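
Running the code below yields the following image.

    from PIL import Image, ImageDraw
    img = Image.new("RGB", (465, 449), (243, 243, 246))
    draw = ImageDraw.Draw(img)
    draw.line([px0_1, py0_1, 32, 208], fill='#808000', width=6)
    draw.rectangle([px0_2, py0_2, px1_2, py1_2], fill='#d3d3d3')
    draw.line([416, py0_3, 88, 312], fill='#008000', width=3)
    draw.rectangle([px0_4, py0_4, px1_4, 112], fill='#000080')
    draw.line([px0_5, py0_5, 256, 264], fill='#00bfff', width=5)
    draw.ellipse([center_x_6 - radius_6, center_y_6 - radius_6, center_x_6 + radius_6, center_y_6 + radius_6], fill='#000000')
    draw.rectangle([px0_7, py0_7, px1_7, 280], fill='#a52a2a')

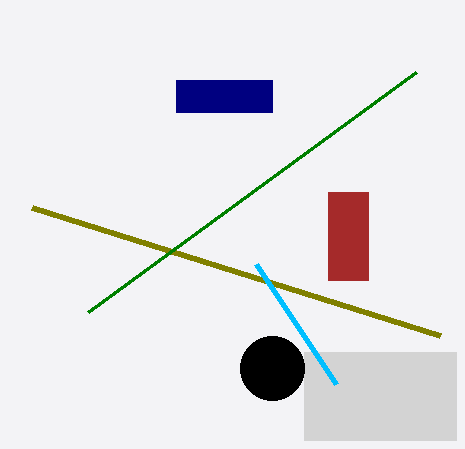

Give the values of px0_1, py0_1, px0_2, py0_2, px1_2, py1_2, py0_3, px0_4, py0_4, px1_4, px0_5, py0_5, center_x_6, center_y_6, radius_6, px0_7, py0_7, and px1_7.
px0_1 = 440; py0_1 = 336; px0_2 = 304; py0_2 = 352; px1_2 = 456; py1_2 = 440; py0_3 = 72; px0_4 = 176; py0_4 = 80; px1_4 = 272; px0_5 = 336; py0_5 = 384; center_x_6 = 272; center_y_6 = 368; radius_6 = 32; px0_7 = 328; py0_7 = 192; px1_7 = 368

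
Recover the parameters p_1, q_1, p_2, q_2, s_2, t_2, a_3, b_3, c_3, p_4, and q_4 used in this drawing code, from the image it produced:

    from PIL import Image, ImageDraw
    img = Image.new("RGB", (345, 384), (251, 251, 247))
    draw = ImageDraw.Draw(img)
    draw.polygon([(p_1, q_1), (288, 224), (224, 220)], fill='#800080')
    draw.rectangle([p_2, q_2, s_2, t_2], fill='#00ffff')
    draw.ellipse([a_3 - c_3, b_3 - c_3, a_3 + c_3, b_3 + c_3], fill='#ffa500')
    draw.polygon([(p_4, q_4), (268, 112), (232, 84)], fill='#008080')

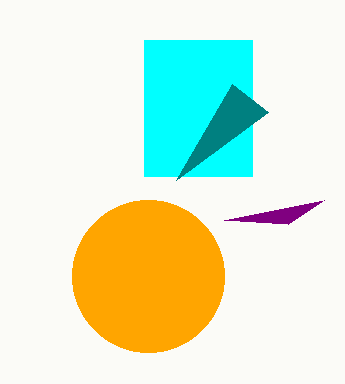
p_1 = 324; q_1 = 200; p_2 = 144; q_2 = 40; s_2 = 252; t_2 = 176; a_3 = 148; b_3 = 276; c_3 = 76; p_4 = 176; q_4 = 180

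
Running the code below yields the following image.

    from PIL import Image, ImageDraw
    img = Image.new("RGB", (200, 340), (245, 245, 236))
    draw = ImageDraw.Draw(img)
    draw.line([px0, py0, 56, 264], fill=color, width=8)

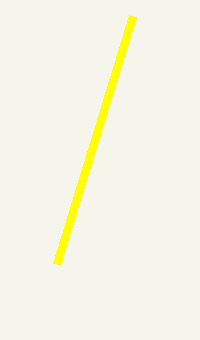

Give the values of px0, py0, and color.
px0 = 132, py0 = 16, color = 'yellow'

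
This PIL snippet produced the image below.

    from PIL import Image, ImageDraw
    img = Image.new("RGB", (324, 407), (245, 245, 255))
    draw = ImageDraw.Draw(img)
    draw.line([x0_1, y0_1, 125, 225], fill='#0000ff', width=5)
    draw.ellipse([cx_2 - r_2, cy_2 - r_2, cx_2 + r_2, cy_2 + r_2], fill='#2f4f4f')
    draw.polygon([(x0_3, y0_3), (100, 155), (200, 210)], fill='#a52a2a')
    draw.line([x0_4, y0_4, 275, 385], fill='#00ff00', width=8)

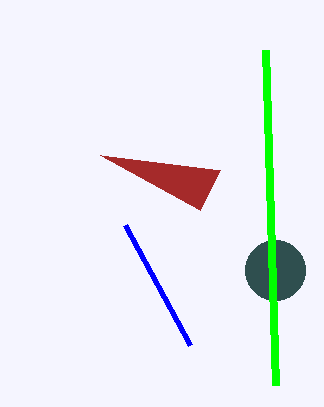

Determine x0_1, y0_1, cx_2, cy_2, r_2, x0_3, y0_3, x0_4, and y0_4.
x0_1 = 190
y0_1 = 345
cx_2 = 275
cy_2 = 270
r_2 = 30
x0_3 = 220
y0_3 = 170
x0_4 = 265
y0_4 = 50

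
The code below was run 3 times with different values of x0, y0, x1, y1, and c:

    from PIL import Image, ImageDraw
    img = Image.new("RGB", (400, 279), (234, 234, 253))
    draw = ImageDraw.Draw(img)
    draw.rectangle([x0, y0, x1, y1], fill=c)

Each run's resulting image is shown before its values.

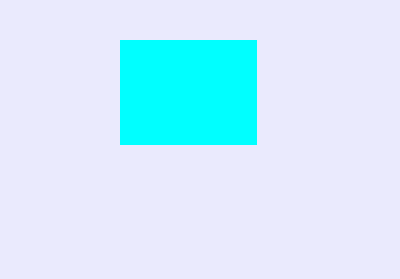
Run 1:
x0 = 120; y0 = 40; x1 = 256; y1 = 144; c = 'cyan'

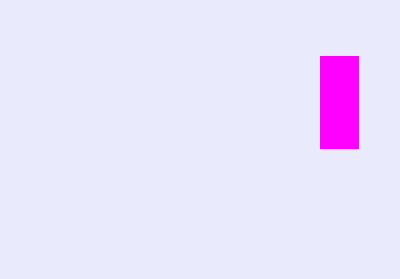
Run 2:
x0 = 320
y0 = 56
x1 = 358
y1 = 148
c = 'magenta'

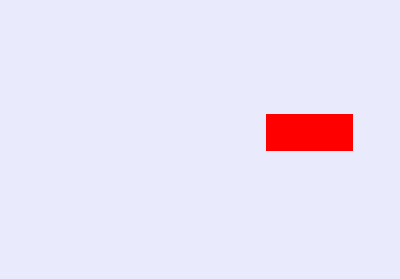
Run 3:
x0 = 266; y0 = 114; x1 = 352; y1 = 150; c = 'red'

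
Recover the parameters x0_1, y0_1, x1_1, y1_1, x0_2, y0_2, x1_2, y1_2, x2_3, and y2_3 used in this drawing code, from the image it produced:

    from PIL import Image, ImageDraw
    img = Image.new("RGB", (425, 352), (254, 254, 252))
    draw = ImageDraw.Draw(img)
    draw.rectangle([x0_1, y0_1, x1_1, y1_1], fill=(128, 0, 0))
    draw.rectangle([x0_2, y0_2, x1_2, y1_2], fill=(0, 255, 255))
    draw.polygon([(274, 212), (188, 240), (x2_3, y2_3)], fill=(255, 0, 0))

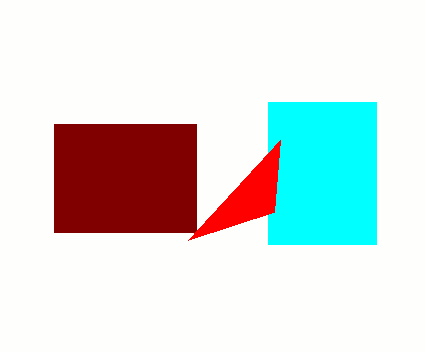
x0_1 = 54; y0_1 = 124; x1_1 = 196; y1_1 = 232; x0_2 = 268; y0_2 = 102; x1_2 = 376; y1_2 = 244; x2_3 = 280; y2_3 = 140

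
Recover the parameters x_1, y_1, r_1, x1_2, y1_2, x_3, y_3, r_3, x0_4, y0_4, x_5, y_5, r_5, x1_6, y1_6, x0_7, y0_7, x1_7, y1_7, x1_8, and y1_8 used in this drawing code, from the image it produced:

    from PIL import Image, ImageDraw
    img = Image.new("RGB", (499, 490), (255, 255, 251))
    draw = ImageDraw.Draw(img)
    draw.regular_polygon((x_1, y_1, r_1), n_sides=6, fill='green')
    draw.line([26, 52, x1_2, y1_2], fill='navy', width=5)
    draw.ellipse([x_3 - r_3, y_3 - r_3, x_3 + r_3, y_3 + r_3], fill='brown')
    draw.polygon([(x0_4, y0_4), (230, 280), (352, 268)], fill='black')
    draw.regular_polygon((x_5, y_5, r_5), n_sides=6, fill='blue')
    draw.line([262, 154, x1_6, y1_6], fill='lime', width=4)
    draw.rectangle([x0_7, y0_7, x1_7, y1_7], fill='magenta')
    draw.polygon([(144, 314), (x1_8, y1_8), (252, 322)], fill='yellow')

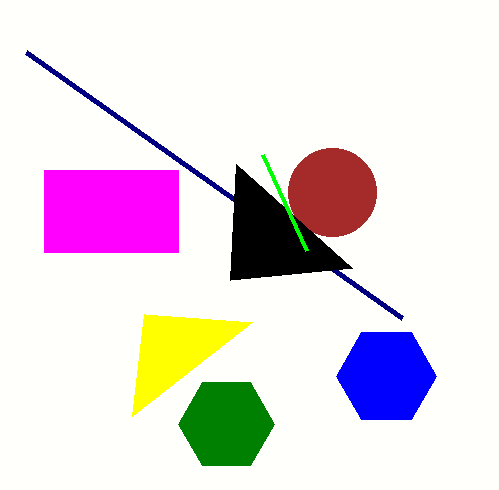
x_1 = 226; y_1 = 424; r_1 = 48; x1_2 = 402; y1_2 = 318; x_3 = 332; y_3 = 192; r_3 = 44; x0_4 = 236; y0_4 = 164; x_5 = 386; y_5 = 376; r_5 = 50; x1_6 = 306; y1_6 = 250; x0_7 = 44; y0_7 = 170; x1_7 = 178; y1_7 = 252; x1_8 = 132; y1_8 = 416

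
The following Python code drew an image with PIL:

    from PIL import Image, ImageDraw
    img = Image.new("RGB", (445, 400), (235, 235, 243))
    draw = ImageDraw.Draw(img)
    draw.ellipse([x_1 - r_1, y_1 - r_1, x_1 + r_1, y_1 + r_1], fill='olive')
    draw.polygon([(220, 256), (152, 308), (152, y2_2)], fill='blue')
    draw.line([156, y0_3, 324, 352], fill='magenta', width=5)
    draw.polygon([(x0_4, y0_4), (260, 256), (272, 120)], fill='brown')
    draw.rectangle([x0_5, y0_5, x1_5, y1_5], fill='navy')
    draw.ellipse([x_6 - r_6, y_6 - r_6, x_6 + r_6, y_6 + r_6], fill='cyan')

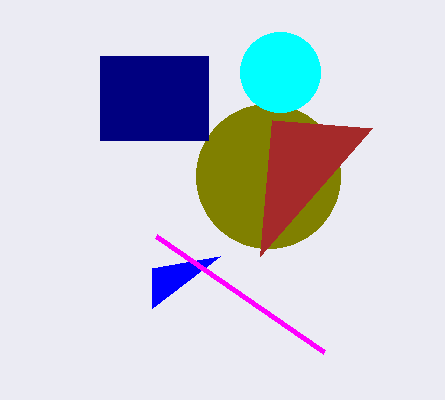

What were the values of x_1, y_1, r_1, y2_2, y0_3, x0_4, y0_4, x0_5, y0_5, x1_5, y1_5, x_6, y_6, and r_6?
x_1 = 268
y_1 = 176
r_1 = 72
y2_2 = 268
y0_3 = 236
x0_4 = 372
y0_4 = 128
x0_5 = 100
y0_5 = 56
x1_5 = 208
y1_5 = 140
x_6 = 280
y_6 = 72
r_6 = 40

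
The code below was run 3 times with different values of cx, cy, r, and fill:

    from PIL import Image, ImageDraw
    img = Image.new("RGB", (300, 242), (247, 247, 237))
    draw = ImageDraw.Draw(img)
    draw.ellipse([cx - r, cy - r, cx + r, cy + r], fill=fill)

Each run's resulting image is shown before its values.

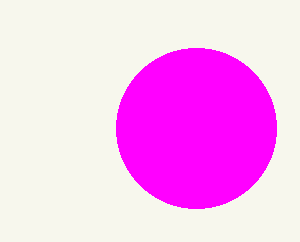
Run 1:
cx = 196; cy = 128; r = 80; fill = 'magenta'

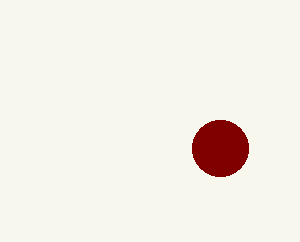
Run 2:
cx = 220; cy = 148; r = 28; fill = 'maroon'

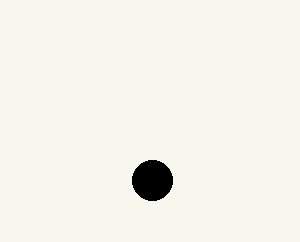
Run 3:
cx = 152
cy = 180
r = 20
fill = 'black'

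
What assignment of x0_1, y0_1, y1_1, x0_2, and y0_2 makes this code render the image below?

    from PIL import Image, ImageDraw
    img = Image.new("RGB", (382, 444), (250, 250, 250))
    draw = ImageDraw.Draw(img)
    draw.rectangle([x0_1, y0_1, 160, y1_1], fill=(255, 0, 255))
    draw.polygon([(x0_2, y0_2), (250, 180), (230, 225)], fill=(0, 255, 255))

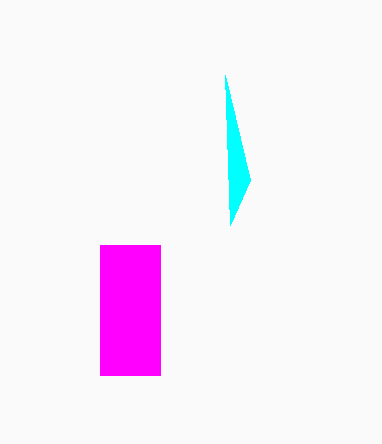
x0_1 = 100, y0_1 = 245, y1_1 = 375, x0_2 = 225, y0_2 = 75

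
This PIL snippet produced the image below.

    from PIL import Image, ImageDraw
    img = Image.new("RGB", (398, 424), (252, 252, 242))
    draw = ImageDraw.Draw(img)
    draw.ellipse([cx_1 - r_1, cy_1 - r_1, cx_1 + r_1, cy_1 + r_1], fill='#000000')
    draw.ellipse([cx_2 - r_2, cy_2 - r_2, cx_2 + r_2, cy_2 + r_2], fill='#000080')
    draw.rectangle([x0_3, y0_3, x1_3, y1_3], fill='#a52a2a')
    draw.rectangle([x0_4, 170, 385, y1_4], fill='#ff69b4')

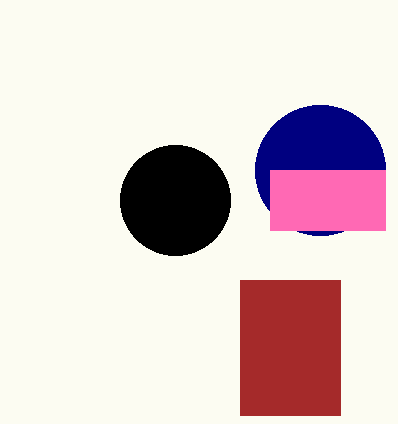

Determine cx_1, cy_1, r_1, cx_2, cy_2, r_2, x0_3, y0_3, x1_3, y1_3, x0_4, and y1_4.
cx_1 = 175
cy_1 = 200
r_1 = 55
cx_2 = 320
cy_2 = 170
r_2 = 65
x0_3 = 240
y0_3 = 280
x1_3 = 340
y1_3 = 415
x0_4 = 270
y1_4 = 230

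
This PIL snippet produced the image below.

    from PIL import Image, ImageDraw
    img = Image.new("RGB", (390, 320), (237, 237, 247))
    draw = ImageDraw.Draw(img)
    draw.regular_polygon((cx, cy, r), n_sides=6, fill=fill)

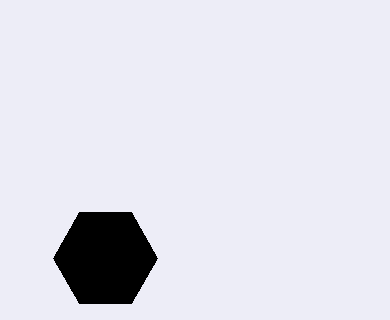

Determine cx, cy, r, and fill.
cx = 105
cy = 258
r = 52
fill = 'black'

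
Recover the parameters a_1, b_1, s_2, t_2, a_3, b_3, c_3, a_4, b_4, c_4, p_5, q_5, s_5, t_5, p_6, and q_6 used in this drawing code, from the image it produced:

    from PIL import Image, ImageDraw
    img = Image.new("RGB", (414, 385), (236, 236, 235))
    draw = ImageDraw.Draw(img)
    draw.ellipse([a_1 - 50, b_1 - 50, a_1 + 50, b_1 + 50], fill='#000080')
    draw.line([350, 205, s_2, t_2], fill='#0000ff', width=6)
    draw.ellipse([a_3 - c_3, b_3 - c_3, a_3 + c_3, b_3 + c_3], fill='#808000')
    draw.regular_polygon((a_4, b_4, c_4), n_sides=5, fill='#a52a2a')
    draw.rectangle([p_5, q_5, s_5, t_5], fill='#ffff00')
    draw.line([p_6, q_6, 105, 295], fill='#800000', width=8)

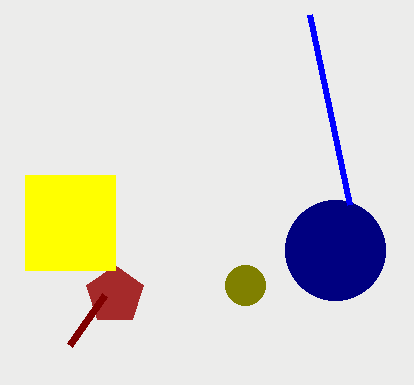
a_1 = 335
b_1 = 250
s_2 = 310
t_2 = 15
a_3 = 245
b_3 = 285
c_3 = 20
a_4 = 115
b_4 = 295
c_4 = 30
p_5 = 25
q_5 = 175
s_5 = 115
t_5 = 270
p_6 = 70
q_6 = 345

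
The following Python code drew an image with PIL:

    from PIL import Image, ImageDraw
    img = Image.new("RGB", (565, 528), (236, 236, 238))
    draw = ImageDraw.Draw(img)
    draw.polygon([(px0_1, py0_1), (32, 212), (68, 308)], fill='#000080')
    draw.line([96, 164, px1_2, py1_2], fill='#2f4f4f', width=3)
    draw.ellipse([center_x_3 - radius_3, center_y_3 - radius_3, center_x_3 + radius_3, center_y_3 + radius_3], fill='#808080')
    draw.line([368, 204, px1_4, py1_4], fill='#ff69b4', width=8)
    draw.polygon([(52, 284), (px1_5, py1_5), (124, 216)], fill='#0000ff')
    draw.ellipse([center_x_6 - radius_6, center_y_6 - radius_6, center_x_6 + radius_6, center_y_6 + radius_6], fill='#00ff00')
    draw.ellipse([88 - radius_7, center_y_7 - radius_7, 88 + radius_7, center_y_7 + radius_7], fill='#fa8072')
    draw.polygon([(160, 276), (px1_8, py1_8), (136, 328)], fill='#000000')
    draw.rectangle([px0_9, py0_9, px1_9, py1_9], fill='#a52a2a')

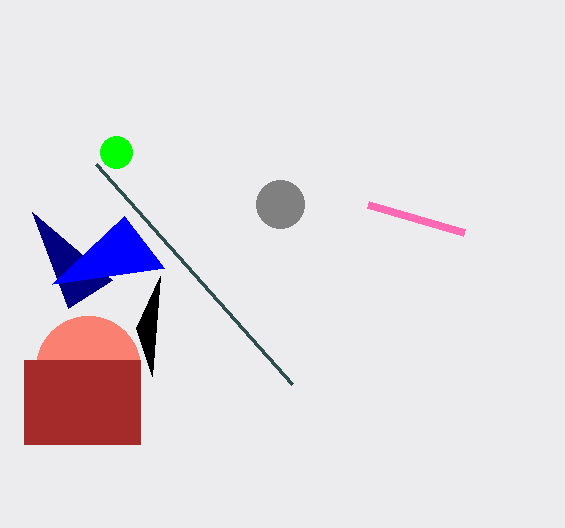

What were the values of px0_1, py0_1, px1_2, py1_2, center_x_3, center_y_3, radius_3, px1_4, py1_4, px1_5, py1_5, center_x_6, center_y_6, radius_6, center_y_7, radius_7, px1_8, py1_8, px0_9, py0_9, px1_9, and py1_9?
px0_1 = 112
py0_1 = 280
px1_2 = 292
py1_2 = 384
center_x_3 = 280
center_y_3 = 204
radius_3 = 24
px1_4 = 464
py1_4 = 232
px1_5 = 164
py1_5 = 268
center_x_6 = 116
center_y_6 = 152
radius_6 = 16
center_y_7 = 368
radius_7 = 52
px1_8 = 152
py1_8 = 376
px0_9 = 24
py0_9 = 360
px1_9 = 140
py1_9 = 444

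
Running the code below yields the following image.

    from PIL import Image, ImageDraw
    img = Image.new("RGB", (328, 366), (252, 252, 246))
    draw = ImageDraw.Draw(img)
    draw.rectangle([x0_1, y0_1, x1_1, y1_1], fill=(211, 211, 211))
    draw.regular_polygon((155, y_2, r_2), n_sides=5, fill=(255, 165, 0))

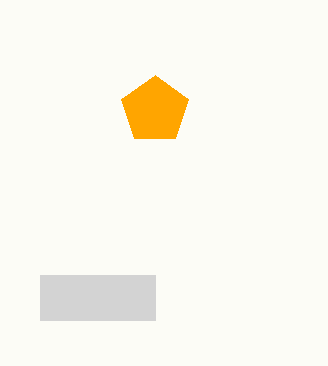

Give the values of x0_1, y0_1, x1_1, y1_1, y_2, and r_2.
x0_1 = 40
y0_1 = 275
x1_1 = 155
y1_1 = 320
y_2 = 110
r_2 = 35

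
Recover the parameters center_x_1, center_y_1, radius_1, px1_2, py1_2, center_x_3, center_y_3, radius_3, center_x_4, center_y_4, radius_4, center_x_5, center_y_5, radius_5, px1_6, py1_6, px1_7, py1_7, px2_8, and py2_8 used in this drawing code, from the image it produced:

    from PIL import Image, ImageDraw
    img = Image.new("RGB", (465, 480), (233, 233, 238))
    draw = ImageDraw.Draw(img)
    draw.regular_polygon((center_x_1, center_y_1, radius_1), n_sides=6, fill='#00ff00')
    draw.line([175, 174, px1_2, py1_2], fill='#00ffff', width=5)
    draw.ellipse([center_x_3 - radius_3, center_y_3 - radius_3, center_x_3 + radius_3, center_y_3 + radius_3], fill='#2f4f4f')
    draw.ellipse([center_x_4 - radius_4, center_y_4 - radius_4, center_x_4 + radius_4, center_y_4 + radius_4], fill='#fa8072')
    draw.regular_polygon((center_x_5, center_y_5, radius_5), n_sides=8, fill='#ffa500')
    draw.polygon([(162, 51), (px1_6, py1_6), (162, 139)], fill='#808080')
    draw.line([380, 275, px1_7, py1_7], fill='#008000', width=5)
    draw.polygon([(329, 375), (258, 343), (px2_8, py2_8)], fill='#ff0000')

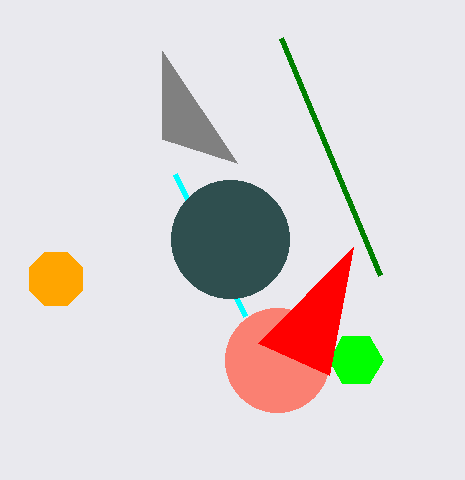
center_x_1 = 356; center_y_1 = 360; radius_1 = 27; px1_2 = 245; py1_2 = 316; center_x_3 = 230; center_y_3 = 239; radius_3 = 59; center_x_4 = 277; center_y_4 = 360; radius_4 = 52; center_x_5 = 56; center_y_5 = 279; radius_5 = 29; px1_6 = 237; py1_6 = 163; px1_7 = 281; py1_7 = 38; px2_8 = 353; py2_8 = 247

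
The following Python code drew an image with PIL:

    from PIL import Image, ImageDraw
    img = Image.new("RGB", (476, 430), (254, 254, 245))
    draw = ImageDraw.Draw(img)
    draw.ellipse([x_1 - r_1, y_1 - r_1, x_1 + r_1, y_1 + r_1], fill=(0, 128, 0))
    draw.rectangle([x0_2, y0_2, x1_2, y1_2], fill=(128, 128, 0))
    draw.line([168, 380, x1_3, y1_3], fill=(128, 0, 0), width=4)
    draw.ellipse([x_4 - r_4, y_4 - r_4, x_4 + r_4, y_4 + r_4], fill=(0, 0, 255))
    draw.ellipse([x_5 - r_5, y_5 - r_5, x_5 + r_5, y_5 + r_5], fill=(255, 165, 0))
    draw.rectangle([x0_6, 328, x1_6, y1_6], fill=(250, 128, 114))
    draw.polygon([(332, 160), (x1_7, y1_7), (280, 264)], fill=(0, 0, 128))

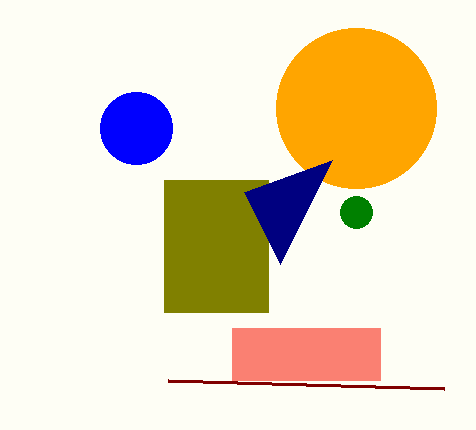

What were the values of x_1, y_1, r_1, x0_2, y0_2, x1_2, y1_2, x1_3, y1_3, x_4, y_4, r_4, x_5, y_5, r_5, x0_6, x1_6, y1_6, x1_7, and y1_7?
x_1 = 356
y_1 = 212
r_1 = 16
x0_2 = 164
y0_2 = 180
x1_2 = 268
y1_2 = 312
x1_3 = 444
y1_3 = 388
x_4 = 136
y_4 = 128
r_4 = 36
x_5 = 356
y_5 = 108
r_5 = 80
x0_6 = 232
x1_6 = 380
y1_6 = 380
x1_7 = 244
y1_7 = 192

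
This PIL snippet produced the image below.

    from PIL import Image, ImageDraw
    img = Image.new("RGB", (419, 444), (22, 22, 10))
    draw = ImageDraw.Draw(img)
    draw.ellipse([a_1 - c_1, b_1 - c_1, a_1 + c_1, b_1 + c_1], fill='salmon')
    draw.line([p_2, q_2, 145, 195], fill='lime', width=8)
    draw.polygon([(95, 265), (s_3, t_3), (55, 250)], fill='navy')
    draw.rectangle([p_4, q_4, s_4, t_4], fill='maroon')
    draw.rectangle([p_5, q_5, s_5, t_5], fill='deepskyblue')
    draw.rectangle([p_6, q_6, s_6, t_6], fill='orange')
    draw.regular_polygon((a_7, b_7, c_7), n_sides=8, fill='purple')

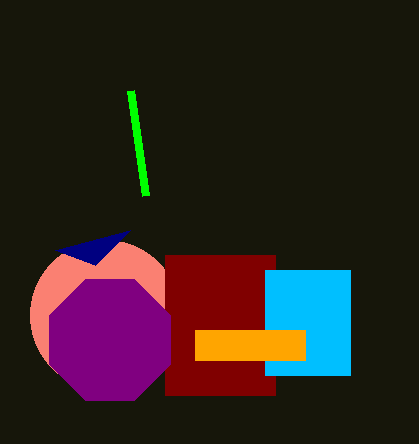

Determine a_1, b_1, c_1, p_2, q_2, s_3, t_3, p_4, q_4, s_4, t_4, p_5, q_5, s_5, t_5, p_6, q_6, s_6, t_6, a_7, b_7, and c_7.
a_1 = 105; b_1 = 315; c_1 = 75; p_2 = 130; q_2 = 90; s_3 = 130; t_3 = 230; p_4 = 165; q_4 = 255; s_4 = 275; t_4 = 395; p_5 = 265; q_5 = 270; s_5 = 350; t_5 = 375; p_6 = 195; q_6 = 330; s_6 = 305; t_6 = 360; a_7 = 110; b_7 = 340; c_7 = 65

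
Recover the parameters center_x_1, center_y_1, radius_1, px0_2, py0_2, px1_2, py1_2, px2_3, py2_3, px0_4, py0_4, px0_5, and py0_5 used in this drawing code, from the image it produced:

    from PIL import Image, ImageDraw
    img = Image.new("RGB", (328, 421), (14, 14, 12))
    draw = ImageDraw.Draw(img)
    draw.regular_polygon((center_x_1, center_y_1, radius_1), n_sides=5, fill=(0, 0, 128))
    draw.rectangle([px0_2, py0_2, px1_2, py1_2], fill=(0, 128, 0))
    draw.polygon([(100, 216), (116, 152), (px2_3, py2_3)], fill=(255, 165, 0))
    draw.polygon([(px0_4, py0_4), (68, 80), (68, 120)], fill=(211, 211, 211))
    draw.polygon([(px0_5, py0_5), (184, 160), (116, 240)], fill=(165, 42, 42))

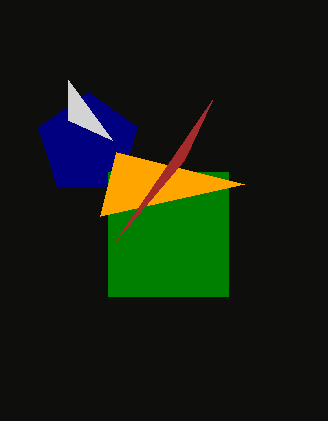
center_x_1 = 88
center_y_1 = 144
radius_1 = 52
px0_2 = 108
py0_2 = 172
px1_2 = 228
py1_2 = 296
px2_3 = 244
py2_3 = 184
px0_4 = 112
py0_4 = 140
px0_5 = 212
py0_5 = 100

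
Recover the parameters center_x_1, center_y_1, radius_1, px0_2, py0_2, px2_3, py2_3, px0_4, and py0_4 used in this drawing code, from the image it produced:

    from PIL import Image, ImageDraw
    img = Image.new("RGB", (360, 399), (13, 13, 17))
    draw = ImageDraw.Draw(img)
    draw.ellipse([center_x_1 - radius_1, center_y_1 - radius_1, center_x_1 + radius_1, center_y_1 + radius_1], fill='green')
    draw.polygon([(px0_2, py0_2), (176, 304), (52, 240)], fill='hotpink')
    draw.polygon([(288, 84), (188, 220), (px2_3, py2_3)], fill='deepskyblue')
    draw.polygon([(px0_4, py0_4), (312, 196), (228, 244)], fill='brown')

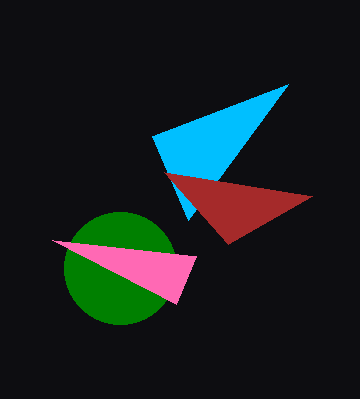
center_x_1 = 120, center_y_1 = 268, radius_1 = 56, px0_2 = 196, py0_2 = 256, px2_3 = 152, py2_3 = 136, px0_4 = 164, py0_4 = 172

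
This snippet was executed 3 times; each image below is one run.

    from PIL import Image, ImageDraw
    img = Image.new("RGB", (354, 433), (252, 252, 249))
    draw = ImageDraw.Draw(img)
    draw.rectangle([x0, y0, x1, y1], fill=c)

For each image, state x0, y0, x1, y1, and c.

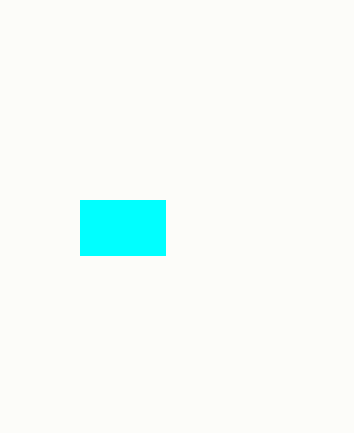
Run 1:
x0 = 80
y0 = 200
x1 = 165
y1 = 255
c = 'cyan'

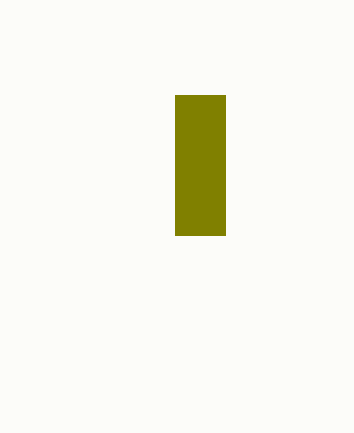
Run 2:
x0 = 175, y0 = 95, x1 = 225, y1 = 235, c = 'olive'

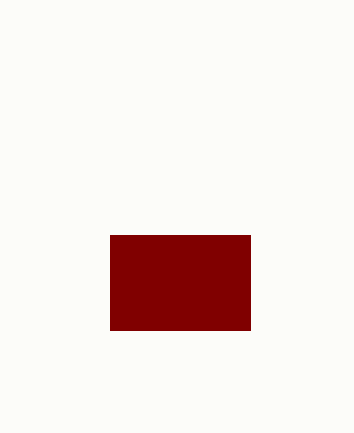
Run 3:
x0 = 110; y0 = 235; x1 = 250; y1 = 330; c = 'maroon'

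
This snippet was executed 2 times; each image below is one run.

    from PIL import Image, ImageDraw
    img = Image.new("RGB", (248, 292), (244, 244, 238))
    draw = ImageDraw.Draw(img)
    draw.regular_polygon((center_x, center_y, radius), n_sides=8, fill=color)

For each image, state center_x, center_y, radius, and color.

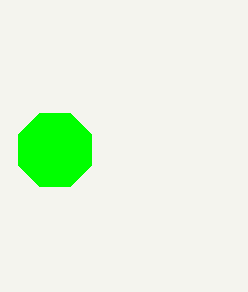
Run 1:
center_x = 55
center_y = 150
radius = 40
color = 'lime'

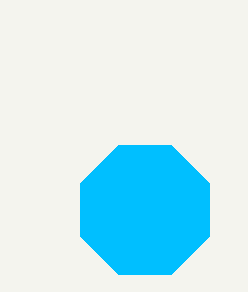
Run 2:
center_x = 145
center_y = 210
radius = 70
color = 'deepskyblue'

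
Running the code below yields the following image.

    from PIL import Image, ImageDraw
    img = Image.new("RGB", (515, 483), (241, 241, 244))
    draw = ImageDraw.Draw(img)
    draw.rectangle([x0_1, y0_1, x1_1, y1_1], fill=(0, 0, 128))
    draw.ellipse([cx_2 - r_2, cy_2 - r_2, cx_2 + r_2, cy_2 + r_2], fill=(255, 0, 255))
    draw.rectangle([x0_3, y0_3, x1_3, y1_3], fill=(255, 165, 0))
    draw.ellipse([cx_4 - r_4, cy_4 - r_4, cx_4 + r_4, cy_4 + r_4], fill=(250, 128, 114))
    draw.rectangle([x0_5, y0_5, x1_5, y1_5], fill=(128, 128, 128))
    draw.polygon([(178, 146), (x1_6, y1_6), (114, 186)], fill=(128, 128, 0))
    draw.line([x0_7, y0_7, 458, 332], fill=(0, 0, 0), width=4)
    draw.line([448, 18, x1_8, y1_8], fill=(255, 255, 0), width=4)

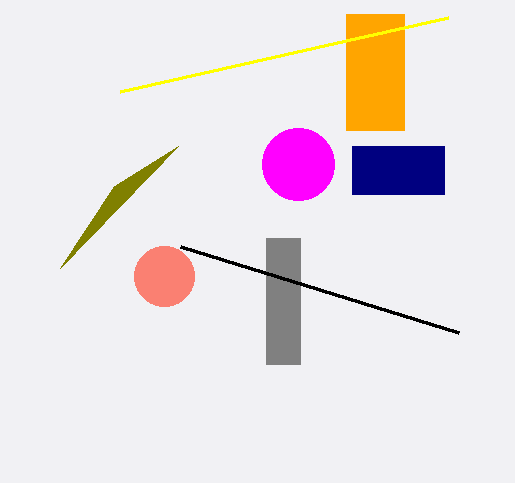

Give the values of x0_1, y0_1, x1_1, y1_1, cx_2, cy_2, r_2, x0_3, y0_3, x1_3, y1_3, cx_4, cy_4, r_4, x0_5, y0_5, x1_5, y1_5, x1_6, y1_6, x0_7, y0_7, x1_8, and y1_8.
x0_1 = 352
y0_1 = 146
x1_1 = 444
y1_1 = 194
cx_2 = 298
cy_2 = 164
r_2 = 36
x0_3 = 346
y0_3 = 14
x1_3 = 404
y1_3 = 130
cx_4 = 164
cy_4 = 276
r_4 = 30
x0_5 = 266
y0_5 = 238
x1_5 = 300
y1_5 = 364
x1_6 = 60
y1_6 = 268
x0_7 = 180
y0_7 = 246
x1_8 = 120
y1_8 = 92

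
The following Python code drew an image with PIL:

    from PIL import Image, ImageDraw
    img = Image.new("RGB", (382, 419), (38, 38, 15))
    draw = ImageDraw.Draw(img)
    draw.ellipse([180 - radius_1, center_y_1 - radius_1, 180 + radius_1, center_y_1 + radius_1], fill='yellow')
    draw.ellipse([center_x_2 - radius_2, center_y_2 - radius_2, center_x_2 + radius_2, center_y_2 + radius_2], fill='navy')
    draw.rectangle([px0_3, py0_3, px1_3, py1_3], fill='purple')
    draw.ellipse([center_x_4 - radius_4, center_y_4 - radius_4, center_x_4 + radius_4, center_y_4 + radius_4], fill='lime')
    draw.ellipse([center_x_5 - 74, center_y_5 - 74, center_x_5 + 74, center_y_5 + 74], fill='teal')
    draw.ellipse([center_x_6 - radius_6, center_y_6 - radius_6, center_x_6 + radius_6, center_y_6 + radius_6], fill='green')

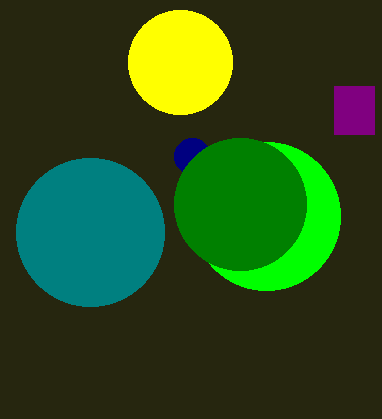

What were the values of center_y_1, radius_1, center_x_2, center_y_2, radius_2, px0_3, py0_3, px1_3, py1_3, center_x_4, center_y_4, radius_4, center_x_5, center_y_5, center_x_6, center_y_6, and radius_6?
center_y_1 = 62
radius_1 = 52
center_x_2 = 192
center_y_2 = 156
radius_2 = 18
px0_3 = 334
py0_3 = 86
px1_3 = 374
py1_3 = 134
center_x_4 = 266
center_y_4 = 216
radius_4 = 74
center_x_5 = 90
center_y_5 = 232
center_x_6 = 240
center_y_6 = 204
radius_6 = 66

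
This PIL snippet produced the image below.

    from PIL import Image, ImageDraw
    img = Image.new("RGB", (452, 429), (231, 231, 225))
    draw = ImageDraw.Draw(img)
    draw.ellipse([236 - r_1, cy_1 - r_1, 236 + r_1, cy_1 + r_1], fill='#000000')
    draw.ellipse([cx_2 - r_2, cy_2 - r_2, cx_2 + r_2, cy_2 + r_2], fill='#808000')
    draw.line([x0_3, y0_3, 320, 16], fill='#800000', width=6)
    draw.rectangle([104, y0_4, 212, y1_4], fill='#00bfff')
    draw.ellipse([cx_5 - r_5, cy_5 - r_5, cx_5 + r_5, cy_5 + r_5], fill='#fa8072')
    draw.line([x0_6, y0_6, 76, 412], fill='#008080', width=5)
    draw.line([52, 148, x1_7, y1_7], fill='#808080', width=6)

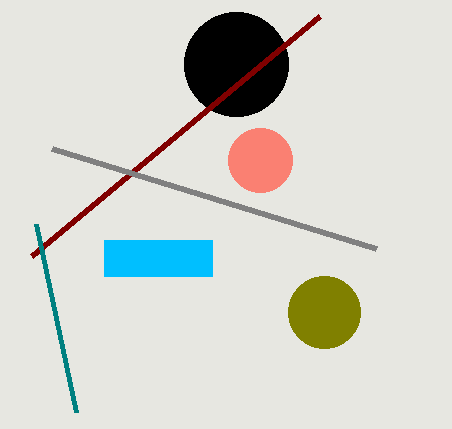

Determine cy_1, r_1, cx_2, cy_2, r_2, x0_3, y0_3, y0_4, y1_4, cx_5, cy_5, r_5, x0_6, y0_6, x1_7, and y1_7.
cy_1 = 64; r_1 = 52; cx_2 = 324; cy_2 = 312; r_2 = 36; x0_3 = 32; y0_3 = 256; y0_4 = 240; y1_4 = 276; cx_5 = 260; cy_5 = 160; r_5 = 32; x0_6 = 36; y0_6 = 224; x1_7 = 376; y1_7 = 248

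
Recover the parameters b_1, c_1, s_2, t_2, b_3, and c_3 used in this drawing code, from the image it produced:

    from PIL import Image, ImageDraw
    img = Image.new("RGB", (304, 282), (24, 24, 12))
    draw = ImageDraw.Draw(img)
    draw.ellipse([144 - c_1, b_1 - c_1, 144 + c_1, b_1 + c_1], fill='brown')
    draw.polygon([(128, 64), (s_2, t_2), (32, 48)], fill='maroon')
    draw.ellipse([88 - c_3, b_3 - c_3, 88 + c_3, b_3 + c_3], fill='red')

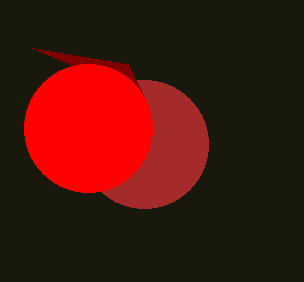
b_1 = 144, c_1 = 64, s_2 = 144, t_2 = 96, b_3 = 128, c_3 = 64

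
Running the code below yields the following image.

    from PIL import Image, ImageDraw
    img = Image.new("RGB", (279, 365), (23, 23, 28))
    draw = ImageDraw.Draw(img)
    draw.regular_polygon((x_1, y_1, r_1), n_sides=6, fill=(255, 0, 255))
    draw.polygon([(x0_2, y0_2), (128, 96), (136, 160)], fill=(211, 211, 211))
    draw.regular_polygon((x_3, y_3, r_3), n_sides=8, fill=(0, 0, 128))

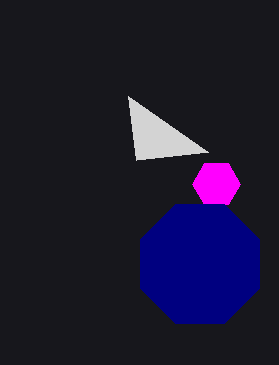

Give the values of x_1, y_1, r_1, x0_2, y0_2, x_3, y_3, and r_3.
x_1 = 216; y_1 = 184; r_1 = 24; x0_2 = 208; y0_2 = 152; x_3 = 200; y_3 = 264; r_3 = 64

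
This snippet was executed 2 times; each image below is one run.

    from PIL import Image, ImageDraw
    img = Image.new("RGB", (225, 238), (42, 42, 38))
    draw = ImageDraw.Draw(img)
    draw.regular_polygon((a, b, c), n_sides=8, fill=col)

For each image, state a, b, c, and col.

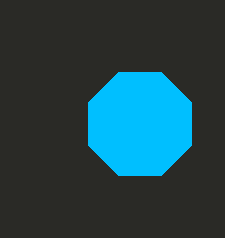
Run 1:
a = 140, b = 124, c = 56, col = 'deepskyblue'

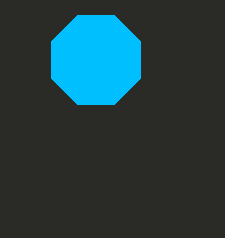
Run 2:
a = 96
b = 60
c = 48
col = 'deepskyblue'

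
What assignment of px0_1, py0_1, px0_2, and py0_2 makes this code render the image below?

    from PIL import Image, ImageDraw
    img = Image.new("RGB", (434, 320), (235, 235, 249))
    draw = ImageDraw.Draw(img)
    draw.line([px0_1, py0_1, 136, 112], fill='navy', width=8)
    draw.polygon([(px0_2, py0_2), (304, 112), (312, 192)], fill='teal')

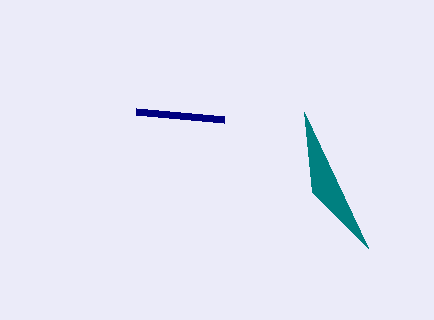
px0_1 = 224, py0_1 = 120, px0_2 = 368, py0_2 = 248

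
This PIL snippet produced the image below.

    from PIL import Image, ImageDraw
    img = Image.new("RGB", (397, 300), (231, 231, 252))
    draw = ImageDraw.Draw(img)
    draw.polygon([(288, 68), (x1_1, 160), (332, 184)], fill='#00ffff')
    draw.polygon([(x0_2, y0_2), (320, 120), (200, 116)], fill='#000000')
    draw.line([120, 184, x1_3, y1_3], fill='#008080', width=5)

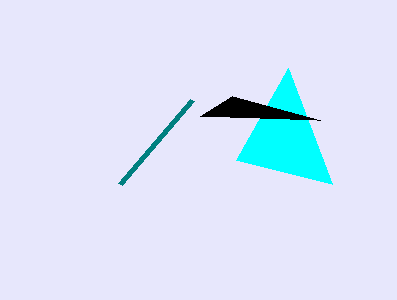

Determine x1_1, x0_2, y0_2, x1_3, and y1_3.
x1_1 = 236, x0_2 = 232, y0_2 = 96, x1_3 = 192, y1_3 = 100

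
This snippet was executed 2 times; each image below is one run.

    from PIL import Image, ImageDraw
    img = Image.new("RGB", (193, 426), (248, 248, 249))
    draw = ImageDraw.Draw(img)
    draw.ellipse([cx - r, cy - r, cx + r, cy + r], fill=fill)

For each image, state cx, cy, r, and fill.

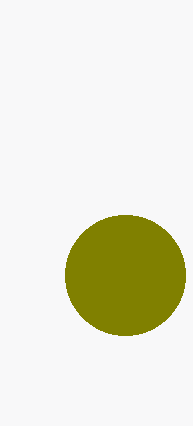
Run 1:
cx = 125, cy = 275, r = 60, fill = 'olive'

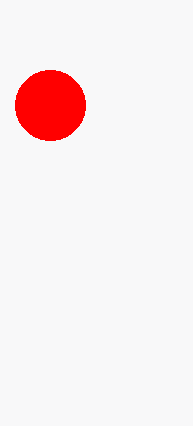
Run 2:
cx = 50; cy = 105; r = 35; fill = 'red'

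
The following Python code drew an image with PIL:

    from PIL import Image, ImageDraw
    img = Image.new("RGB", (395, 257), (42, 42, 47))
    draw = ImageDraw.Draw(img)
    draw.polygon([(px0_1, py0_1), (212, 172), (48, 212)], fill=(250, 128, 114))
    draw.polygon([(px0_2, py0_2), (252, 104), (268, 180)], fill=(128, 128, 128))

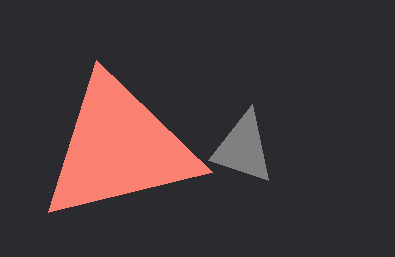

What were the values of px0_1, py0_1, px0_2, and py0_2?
px0_1 = 96
py0_1 = 60
px0_2 = 208
py0_2 = 160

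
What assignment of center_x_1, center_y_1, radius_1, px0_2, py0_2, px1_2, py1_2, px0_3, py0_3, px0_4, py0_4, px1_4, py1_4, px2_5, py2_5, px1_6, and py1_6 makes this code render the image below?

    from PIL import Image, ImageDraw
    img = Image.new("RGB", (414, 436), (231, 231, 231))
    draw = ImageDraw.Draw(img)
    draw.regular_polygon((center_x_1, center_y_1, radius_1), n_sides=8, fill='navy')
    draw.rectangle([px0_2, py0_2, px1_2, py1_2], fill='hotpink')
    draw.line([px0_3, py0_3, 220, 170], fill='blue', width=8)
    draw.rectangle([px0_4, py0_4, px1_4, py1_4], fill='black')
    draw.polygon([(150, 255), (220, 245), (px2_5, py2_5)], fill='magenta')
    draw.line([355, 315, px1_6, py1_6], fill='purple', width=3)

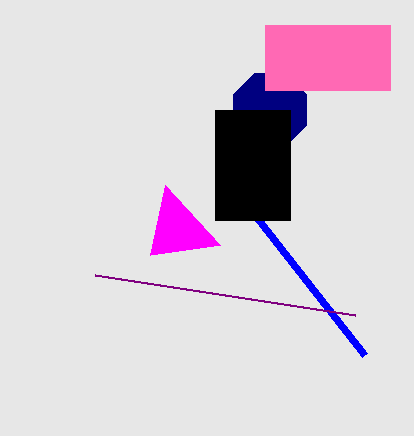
center_x_1 = 270, center_y_1 = 110, radius_1 = 40, px0_2 = 265, py0_2 = 25, px1_2 = 390, py1_2 = 90, px0_3 = 365, py0_3 = 355, px0_4 = 215, py0_4 = 110, px1_4 = 290, py1_4 = 220, px2_5 = 165, py2_5 = 185, px1_6 = 95, py1_6 = 275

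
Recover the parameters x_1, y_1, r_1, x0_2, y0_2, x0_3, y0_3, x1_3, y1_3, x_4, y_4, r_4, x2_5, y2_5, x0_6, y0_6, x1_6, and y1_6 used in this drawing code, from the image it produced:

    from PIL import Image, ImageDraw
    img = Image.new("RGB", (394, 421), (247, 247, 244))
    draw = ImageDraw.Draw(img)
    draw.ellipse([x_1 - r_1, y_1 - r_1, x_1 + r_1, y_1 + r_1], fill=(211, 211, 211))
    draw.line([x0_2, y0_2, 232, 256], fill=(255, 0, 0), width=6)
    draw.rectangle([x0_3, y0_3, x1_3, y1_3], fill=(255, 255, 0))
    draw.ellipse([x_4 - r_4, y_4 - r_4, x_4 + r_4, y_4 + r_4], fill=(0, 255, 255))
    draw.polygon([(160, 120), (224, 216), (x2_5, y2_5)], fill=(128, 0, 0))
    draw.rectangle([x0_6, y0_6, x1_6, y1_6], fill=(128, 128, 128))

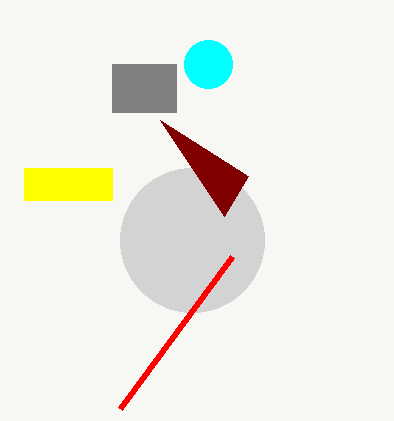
x_1 = 192; y_1 = 240; r_1 = 72; x0_2 = 120; y0_2 = 408; x0_3 = 24; y0_3 = 168; x1_3 = 112; y1_3 = 200; x_4 = 208; y_4 = 64; r_4 = 24; x2_5 = 248; y2_5 = 176; x0_6 = 112; y0_6 = 64; x1_6 = 176; y1_6 = 112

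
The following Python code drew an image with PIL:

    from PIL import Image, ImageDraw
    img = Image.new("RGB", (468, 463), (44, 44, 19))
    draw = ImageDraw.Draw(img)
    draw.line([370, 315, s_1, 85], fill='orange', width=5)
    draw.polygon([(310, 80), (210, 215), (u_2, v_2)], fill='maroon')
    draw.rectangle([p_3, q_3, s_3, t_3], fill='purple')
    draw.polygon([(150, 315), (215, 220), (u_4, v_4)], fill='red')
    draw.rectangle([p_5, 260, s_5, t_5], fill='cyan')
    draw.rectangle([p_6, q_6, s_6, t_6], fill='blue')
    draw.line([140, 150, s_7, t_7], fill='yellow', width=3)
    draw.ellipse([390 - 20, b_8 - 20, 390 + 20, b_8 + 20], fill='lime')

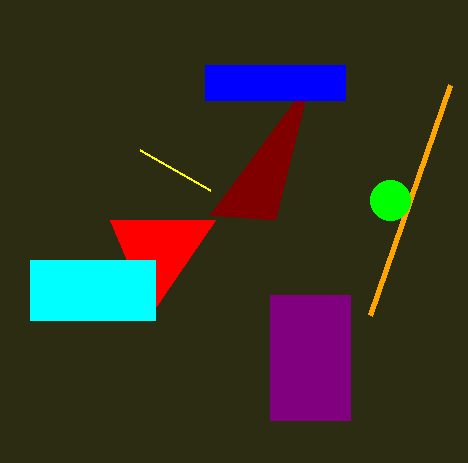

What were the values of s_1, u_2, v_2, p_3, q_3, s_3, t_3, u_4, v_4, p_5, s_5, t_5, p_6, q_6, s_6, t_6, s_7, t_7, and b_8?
s_1 = 450, u_2 = 275, v_2 = 220, p_3 = 270, q_3 = 295, s_3 = 350, t_3 = 420, u_4 = 110, v_4 = 220, p_5 = 30, s_5 = 155, t_5 = 320, p_6 = 205, q_6 = 65, s_6 = 345, t_6 = 100, s_7 = 210, t_7 = 190, b_8 = 200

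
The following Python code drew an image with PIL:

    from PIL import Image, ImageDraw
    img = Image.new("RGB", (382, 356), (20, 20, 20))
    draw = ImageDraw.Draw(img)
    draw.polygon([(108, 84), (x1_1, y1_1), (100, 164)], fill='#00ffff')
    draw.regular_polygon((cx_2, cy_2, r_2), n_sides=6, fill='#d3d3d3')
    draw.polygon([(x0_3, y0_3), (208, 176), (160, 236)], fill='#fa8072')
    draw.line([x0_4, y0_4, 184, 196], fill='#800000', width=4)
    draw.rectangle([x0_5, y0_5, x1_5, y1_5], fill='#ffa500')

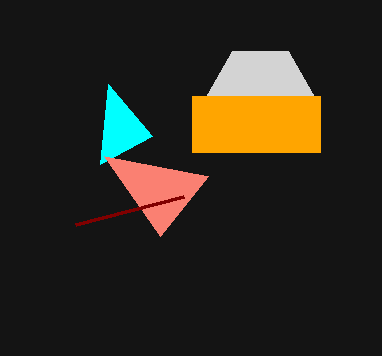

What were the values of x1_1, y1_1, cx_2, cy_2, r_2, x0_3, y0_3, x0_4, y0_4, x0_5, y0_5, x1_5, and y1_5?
x1_1 = 152, y1_1 = 136, cx_2 = 260, cy_2 = 100, r_2 = 56, x0_3 = 104, y0_3 = 156, x0_4 = 76, y0_4 = 224, x0_5 = 192, y0_5 = 96, x1_5 = 320, y1_5 = 152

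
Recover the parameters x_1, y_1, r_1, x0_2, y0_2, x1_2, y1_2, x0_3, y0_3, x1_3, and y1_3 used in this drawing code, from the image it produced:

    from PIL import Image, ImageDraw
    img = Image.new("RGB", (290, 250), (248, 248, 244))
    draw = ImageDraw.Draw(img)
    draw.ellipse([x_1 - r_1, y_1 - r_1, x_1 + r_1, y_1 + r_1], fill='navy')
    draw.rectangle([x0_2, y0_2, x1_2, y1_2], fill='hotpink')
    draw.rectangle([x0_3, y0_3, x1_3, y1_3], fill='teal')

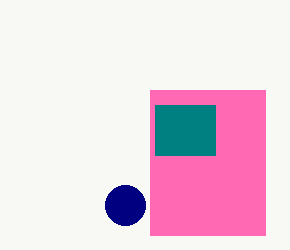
x_1 = 125; y_1 = 205; r_1 = 20; x0_2 = 150; y0_2 = 90; x1_2 = 265; y1_2 = 235; x0_3 = 155; y0_3 = 105; x1_3 = 215; y1_3 = 155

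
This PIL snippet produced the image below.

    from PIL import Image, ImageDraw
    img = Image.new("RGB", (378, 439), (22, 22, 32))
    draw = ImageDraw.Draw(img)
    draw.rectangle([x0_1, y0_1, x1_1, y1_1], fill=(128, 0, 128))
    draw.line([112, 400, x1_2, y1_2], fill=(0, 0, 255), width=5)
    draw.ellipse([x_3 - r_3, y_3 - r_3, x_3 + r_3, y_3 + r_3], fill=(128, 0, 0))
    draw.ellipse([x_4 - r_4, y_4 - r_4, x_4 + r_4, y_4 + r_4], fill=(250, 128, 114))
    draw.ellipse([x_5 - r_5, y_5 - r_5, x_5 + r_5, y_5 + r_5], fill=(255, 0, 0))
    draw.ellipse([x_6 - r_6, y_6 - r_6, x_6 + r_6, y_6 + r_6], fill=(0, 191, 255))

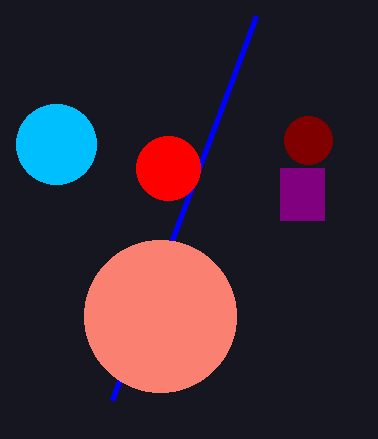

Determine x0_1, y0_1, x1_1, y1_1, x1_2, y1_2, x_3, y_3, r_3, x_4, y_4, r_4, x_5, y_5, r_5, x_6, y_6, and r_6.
x0_1 = 280; y0_1 = 168; x1_1 = 324; y1_1 = 220; x1_2 = 256; y1_2 = 16; x_3 = 308; y_3 = 140; r_3 = 24; x_4 = 160; y_4 = 316; r_4 = 76; x_5 = 168; y_5 = 168; r_5 = 32; x_6 = 56; y_6 = 144; r_6 = 40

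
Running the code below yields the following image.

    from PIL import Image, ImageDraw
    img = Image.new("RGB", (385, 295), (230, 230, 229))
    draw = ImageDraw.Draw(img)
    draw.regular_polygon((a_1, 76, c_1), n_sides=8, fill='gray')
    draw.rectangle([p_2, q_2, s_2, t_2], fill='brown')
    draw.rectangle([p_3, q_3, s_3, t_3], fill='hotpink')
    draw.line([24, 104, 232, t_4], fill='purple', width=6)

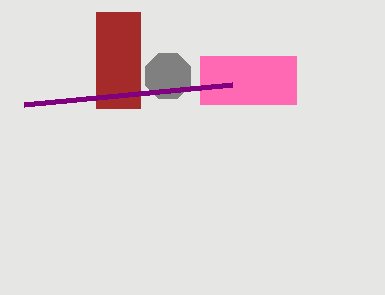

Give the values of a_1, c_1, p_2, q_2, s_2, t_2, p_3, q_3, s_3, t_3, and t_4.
a_1 = 168, c_1 = 24, p_2 = 96, q_2 = 12, s_2 = 140, t_2 = 108, p_3 = 200, q_3 = 56, s_3 = 296, t_3 = 104, t_4 = 84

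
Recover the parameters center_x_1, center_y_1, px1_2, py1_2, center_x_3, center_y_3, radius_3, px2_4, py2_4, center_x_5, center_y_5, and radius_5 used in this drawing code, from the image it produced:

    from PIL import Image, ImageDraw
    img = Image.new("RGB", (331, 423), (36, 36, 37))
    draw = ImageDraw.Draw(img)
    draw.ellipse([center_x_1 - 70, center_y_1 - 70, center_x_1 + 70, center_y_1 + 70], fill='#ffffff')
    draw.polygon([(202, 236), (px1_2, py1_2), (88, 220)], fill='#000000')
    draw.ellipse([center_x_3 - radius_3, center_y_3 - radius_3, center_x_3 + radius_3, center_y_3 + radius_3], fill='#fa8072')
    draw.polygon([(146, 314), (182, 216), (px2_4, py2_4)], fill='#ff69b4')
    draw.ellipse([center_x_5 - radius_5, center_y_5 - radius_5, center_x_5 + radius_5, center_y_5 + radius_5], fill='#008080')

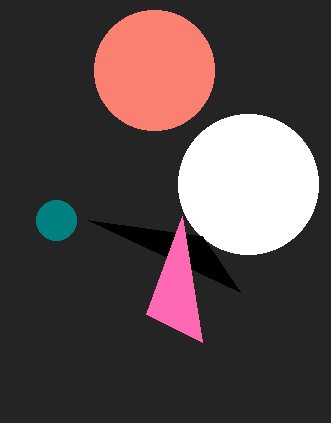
center_x_1 = 248
center_y_1 = 184
px1_2 = 240
py1_2 = 292
center_x_3 = 154
center_y_3 = 70
radius_3 = 60
px2_4 = 202
py2_4 = 342
center_x_5 = 56
center_y_5 = 220
radius_5 = 20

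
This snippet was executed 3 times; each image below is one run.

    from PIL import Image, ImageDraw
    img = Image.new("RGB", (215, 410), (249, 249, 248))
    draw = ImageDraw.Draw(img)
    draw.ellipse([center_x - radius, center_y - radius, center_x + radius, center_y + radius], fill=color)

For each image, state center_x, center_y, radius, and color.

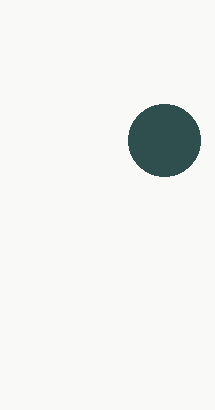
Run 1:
center_x = 164; center_y = 140; radius = 36; color = 'darkslategray'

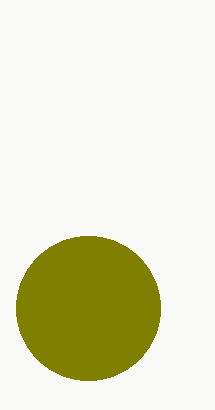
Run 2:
center_x = 88
center_y = 308
radius = 72
color = 'olive'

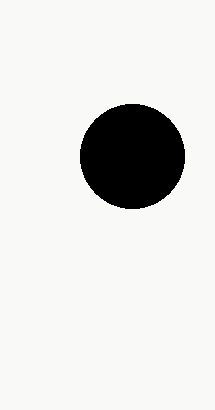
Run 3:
center_x = 132; center_y = 156; radius = 52; color = 'black'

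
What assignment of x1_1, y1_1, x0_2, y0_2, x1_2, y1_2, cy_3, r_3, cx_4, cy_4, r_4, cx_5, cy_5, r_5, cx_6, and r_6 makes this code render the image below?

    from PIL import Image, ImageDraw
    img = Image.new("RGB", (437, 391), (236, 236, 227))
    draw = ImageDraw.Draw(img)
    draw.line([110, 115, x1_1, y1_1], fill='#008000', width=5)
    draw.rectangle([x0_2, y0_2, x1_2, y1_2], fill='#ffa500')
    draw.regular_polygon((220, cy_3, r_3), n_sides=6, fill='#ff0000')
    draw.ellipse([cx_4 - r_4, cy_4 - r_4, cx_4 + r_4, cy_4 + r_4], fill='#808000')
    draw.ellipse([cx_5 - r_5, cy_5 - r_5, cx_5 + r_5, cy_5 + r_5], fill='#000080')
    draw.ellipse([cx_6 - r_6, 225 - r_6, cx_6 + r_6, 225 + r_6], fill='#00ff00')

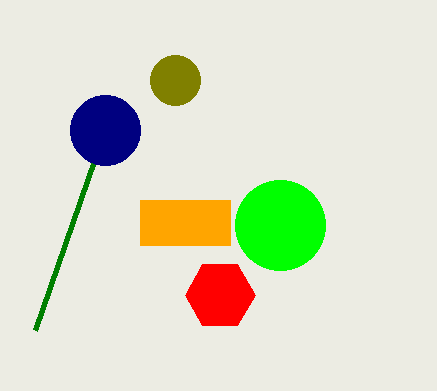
x1_1 = 35, y1_1 = 330, x0_2 = 140, y0_2 = 200, x1_2 = 230, y1_2 = 245, cy_3 = 295, r_3 = 35, cx_4 = 175, cy_4 = 80, r_4 = 25, cx_5 = 105, cy_5 = 130, r_5 = 35, cx_6 = 280, r_6 = 45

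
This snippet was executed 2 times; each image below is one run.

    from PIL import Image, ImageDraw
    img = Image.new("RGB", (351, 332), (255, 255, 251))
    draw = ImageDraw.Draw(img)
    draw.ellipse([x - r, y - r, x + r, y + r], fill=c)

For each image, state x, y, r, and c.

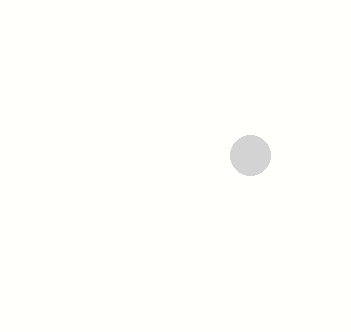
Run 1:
x = 250, y = 155, r = 20, c = 'lightgray'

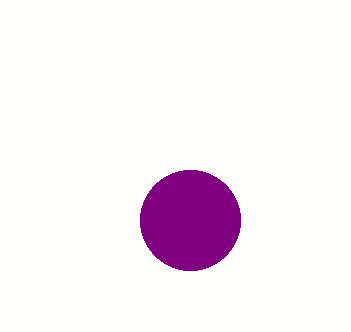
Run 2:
x = 190; y = 220; r = 50; c = 'purple'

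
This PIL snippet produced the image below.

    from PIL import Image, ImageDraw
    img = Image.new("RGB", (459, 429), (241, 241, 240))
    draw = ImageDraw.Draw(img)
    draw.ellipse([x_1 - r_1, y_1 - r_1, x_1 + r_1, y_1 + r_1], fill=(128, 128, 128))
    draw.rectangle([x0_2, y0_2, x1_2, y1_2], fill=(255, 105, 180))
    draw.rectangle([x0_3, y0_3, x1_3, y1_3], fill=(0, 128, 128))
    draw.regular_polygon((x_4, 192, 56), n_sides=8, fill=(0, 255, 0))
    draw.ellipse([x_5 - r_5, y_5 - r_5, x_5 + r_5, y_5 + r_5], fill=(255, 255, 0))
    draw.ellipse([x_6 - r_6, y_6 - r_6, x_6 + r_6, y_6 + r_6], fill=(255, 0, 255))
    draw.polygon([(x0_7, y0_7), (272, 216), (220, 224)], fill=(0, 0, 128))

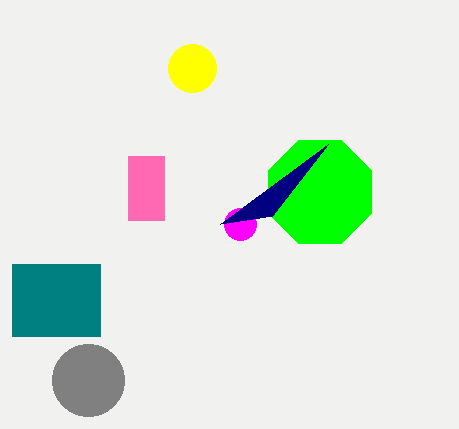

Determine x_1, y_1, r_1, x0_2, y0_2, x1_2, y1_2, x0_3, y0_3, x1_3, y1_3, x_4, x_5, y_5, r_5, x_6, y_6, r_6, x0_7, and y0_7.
x_1 = 88
y_1 = 380
r_1 = 36
x0_2 = 128
y0_2 = 156
x1_2 = 164
y1_2 = 220
x0_3 = 12
y0_3 = 264
x1_3 = 100
y1_3 = 336
x_4 = 320
x_5 = 192
y_5 = 68
r_5 = 24
x_6 = 240
y_6 = 224
r_6 = 16
x0_7 = 328
y0_7 = 144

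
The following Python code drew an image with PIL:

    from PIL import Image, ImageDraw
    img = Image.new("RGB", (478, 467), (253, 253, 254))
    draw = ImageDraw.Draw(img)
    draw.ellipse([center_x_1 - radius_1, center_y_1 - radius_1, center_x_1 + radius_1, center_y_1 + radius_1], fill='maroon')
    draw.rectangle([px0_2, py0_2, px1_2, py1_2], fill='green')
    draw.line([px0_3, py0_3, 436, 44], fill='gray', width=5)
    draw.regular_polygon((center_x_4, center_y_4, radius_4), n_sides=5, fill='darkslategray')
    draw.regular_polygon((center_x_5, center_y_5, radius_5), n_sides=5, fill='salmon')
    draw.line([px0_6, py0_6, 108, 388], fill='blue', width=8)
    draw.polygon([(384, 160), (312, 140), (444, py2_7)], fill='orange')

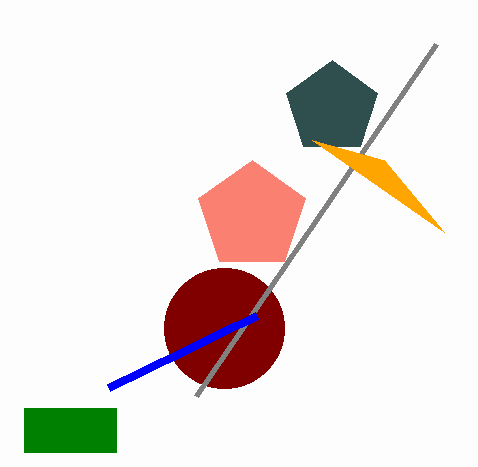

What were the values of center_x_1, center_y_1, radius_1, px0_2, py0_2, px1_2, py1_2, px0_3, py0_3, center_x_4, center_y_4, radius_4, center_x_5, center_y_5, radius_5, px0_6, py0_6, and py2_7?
center_x_1 = 224; center_y_1 = 328; radius_1 = 60; px0_2 = 24; py0_2 = 408; px1_2 = 116; py1_2 = 452; px0_3 = 196; py0_3 = 396; center_x_4 = 332; center_y_4 = 108; radius_4 = 48; center_x_5 = 252; center_y_5 = 216; radius_5 = 56; px0_6 = 256; py0_6 = 316; py2_7 = 232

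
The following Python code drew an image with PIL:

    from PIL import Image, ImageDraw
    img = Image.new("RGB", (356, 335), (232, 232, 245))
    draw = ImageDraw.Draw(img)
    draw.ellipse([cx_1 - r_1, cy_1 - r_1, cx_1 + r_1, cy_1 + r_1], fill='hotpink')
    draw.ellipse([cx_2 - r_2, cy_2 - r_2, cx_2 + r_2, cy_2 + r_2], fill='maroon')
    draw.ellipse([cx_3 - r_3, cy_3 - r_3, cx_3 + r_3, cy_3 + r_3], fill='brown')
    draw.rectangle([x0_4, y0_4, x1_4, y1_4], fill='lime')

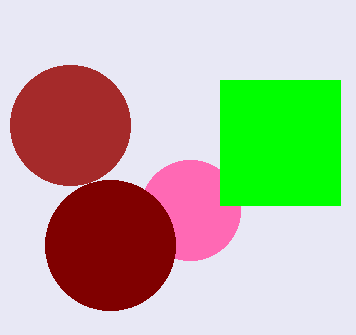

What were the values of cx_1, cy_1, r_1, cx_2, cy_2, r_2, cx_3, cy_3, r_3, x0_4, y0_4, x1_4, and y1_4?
cx_1 = 190, cy_1 = 210, r_1 = 50, cx_2 = 110, cy_2 = 245, r_2 = 65, cx_3 = 70, cy_3 = 125, r_3 = 60, x0_4 = 220, y0_4 = 80, x1_4 = 340, y1_4 = 205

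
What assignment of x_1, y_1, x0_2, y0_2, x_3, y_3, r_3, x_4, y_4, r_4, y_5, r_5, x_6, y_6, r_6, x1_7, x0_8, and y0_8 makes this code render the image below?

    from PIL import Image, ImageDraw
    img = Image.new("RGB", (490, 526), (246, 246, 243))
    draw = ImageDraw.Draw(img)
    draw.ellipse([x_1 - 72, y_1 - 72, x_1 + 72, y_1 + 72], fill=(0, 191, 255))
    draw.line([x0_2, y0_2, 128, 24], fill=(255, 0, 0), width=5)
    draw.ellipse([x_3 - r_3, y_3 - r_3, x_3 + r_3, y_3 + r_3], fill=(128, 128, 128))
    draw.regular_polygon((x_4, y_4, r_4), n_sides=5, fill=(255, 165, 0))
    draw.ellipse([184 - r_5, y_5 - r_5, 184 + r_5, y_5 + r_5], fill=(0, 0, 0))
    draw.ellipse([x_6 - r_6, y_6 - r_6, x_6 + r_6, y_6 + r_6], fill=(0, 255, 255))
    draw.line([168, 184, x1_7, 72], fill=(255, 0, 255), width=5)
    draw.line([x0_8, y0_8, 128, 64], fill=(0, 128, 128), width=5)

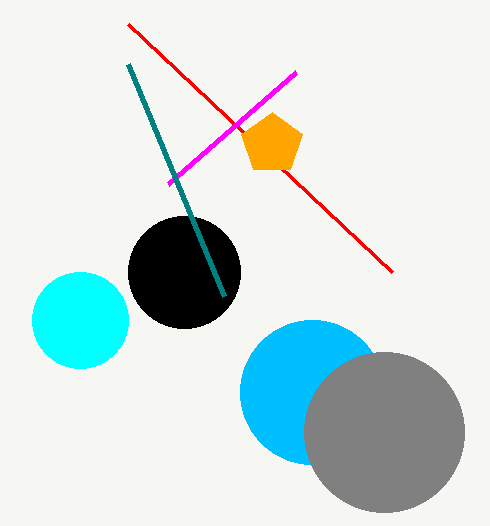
x_1 = 312
y_1 = 392
x0_2 = 392
y0_2 = 272
x_3 = 384
y_3 = 432
r_3 = 80
x_4 = 272
y_4 = 144
r_4 = 32
y_5 = 272
r_5 = 56
x_6 = 80
y_6 = 320
r_6 = 48
x1_7 = 296
x0_8 = 224
y0_8 = 296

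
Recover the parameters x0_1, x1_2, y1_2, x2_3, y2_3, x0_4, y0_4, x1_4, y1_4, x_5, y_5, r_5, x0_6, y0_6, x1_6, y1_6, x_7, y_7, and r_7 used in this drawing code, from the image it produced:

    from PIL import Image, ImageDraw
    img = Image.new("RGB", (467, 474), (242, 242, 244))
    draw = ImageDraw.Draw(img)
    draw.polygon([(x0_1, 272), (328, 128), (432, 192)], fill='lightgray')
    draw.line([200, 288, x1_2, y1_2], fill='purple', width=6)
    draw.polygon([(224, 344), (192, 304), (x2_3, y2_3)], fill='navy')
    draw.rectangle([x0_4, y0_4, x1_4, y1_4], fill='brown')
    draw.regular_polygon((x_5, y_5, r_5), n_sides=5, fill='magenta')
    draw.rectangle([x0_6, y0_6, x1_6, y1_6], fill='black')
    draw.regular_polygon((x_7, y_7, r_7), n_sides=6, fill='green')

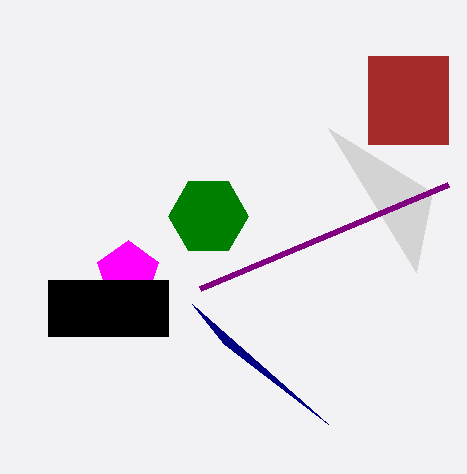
x0_1 = 416
x1_2 = 448
y1_2 = 184
x2_3 = 328
y2_3 = 424
x0_4 = 368
y0_4 = 56
x1_4 = 448
y1_4 = 144
x_5 = 128
y_5 = 272
r_5 = 32
x0_6 = 48
y0_6 = 280
x1_6 = 168
y1_6 = 336
x_7 = 208
y_7 = 216
r_7 = 40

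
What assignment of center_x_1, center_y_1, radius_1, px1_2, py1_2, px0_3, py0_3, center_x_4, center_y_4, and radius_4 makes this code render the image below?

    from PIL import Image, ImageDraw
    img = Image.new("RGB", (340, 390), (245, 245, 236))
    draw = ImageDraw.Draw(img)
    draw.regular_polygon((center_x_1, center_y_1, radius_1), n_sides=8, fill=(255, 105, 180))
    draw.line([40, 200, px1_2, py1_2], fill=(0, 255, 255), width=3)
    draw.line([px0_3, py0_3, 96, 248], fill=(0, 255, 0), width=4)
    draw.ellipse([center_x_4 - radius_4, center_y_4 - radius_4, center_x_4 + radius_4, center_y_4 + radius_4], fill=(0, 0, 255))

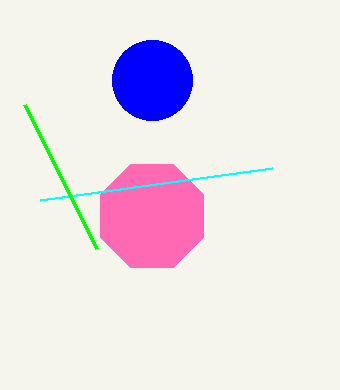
center_x_1 = 152
center_y_1 = 216
radius_1 = 56
px1_2 = 272
py1_2 = 168
px0_3 = 24
py0_3 = 104
center_x_4 = 152
center_y_4 = 80
radius_4 = 40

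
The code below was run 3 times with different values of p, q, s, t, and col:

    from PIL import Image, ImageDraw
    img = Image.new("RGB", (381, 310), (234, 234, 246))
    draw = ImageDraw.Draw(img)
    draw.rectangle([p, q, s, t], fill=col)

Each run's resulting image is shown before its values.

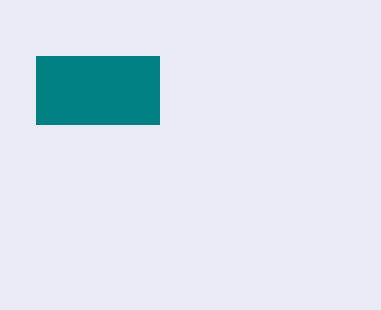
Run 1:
p = 36
q = 56
s = 159
t = 124
col = 'teal'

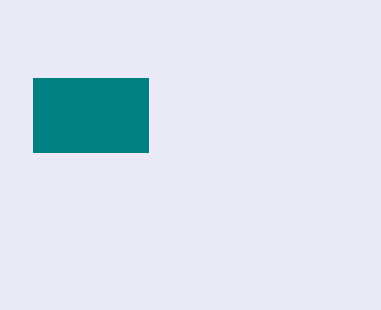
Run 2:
p = 33; q = 78; s = 148; t = 152; col = 'teal'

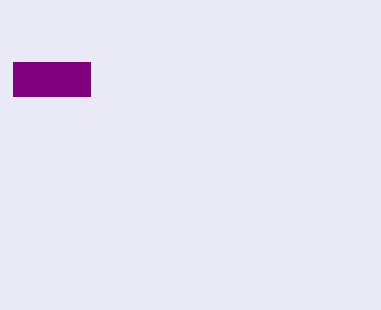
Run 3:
p = 13
q = 62
s = 90
t = 96
col = 'purple'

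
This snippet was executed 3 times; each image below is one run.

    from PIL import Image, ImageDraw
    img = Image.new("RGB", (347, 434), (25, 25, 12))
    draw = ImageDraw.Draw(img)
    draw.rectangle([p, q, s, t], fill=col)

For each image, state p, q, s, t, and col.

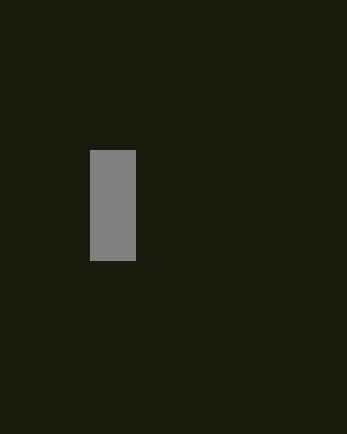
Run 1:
p = 90
q = 150
s = 135
t = 260
col = 'gray'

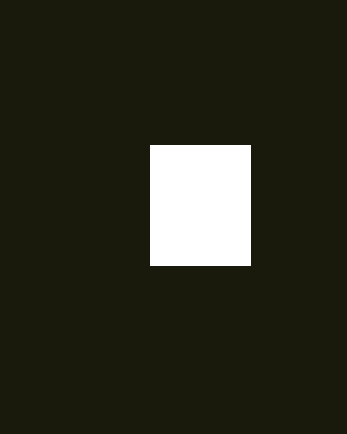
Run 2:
p = 150; q = 145; s = 250; t = 265; col = 'white'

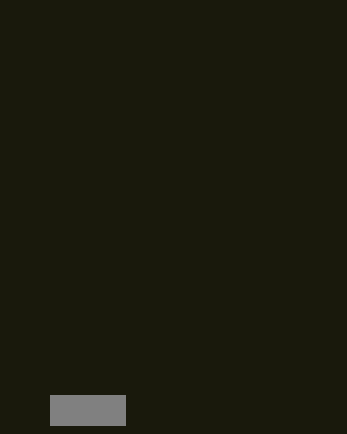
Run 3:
p = 50, q = 395, s = 125, t = 425, col = 'gray'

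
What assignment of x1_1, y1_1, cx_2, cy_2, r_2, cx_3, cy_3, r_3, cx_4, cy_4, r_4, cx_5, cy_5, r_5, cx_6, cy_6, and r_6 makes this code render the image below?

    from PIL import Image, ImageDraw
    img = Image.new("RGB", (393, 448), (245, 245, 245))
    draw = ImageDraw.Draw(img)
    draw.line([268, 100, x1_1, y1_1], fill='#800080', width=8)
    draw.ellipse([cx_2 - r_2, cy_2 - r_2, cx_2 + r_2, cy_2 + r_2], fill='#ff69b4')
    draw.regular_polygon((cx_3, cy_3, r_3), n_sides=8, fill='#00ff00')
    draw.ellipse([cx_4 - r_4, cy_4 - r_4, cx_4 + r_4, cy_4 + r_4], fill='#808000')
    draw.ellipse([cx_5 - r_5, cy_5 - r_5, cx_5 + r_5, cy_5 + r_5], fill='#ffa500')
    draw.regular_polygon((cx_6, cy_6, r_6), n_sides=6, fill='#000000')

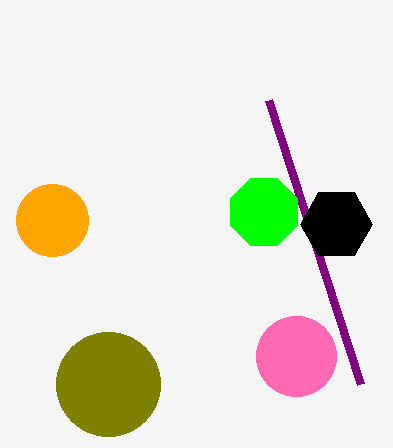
x1_1 = 360; y1_1 = 384; cx_2 = 296; cy_2 = 356; r_2 = 40; cx_3 = 264; cy_3 = 212; r_3 = 36; cx_4 = 108; cy_4 = 384; r_4 = 52; cx_5 = 52; cy_5 = 220; r_5 = 36; cx_6 = 336; cy_6 = 224; r_6 = 36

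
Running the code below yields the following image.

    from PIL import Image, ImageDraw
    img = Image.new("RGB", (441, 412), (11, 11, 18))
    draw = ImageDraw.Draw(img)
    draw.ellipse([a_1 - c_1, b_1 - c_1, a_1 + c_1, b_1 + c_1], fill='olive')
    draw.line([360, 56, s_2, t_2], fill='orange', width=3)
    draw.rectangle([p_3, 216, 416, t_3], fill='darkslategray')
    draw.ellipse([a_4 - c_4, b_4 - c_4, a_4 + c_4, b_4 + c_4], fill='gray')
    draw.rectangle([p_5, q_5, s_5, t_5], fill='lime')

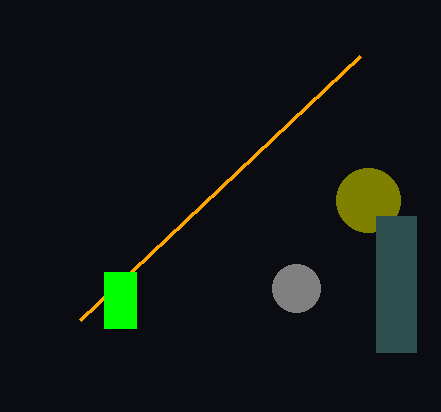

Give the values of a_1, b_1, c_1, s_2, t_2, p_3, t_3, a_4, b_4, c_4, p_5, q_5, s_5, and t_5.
a_1 = 368
b_1 = 200
c_1 = 32
s_2 = 80
t_2 = 320
p_3 = 376
t_3 = 352
a_4 = 296
b_4 = 288
c_4 = 24
p_5 = 104
q_5 = 272
s_5 = 136
t_5 = 328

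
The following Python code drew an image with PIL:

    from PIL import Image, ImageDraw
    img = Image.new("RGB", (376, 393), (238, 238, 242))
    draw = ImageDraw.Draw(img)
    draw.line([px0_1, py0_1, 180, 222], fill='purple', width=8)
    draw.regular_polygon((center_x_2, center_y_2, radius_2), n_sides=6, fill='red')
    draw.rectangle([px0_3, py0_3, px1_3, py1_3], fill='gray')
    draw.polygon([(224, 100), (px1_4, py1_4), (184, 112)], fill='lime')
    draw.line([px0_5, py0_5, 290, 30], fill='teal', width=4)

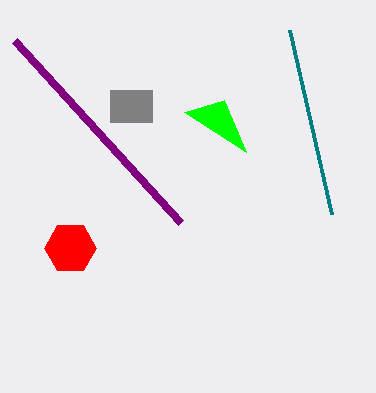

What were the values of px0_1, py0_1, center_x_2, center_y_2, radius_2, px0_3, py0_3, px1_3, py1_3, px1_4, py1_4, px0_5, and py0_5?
px0_1 = 14
py0_1 = 40
center_x_2 = 70
center_y_2 = 248
radius_2 = 26
px0_3 = 110
py0_3 = 90
px1_3 = 152
py1_3 = 122
px1_4 = 246
py1_4 = 152
px0_5 = 332
py0_5 = 214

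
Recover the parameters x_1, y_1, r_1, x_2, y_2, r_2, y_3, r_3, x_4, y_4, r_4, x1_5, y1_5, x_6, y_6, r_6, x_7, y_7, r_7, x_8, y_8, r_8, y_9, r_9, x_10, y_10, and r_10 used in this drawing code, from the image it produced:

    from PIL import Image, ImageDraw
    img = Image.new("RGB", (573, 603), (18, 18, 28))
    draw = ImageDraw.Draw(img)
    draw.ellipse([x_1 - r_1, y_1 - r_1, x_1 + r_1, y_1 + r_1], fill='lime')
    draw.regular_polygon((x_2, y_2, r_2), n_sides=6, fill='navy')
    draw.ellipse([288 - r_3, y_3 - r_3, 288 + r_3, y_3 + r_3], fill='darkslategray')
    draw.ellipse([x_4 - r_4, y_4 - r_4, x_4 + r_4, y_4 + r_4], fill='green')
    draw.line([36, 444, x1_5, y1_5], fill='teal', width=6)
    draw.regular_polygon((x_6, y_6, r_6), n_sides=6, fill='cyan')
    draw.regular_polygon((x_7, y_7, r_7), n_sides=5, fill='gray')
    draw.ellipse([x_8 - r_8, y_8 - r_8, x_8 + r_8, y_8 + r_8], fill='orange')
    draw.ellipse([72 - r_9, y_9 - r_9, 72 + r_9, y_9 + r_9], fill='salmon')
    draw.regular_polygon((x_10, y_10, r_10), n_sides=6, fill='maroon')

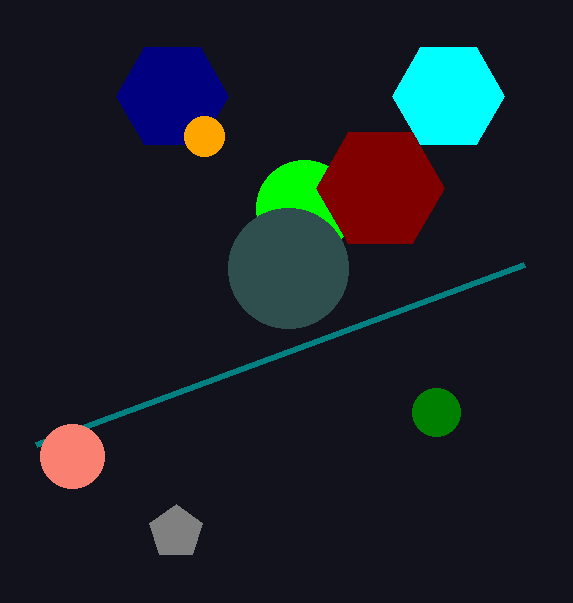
x_1 = 304; y_1 = 208; r_1 = 48; x_2 = 172; y_2 = 96; r_2 = 56; y_3 = 268; r_3 = 60; x_4 = 436; y_4 = 412; r_4 = 24; x1_5 = 524; y1_5 = 264; x_6 = 448; y_6 = 96; r_6 = 56; x_7 = 176; y_7 = 532; r_7 = 28; x_8 = 204; y_8 = 136; r_8 = 20; y_9 = 456; r_9 = 32; x_10 = 380; y_10 = 188; r_10 = 64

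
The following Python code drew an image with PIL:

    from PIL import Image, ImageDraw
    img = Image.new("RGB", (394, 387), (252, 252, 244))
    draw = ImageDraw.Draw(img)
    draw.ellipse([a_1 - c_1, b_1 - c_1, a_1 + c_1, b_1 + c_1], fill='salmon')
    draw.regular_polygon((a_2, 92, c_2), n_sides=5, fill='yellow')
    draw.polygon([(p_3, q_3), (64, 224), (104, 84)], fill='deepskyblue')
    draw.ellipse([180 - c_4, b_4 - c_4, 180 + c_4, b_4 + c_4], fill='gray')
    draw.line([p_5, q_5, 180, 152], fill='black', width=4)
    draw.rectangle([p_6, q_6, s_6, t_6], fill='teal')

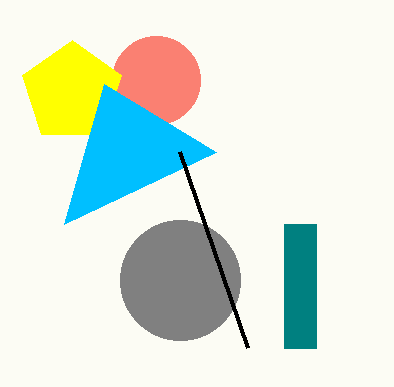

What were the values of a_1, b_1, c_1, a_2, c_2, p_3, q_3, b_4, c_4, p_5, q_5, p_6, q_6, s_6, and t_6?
a_1 = 156, b_1 = 80, c_1 = 44, a_2 = 72, c_2 = 52, p_3 = 216, q_3 = 152, b_4 = 280, c_4 = 60, p_5 = 248, q_5 = 348, p_6 = 284, q_6 = 224, s_6 = 316, t_6 = 348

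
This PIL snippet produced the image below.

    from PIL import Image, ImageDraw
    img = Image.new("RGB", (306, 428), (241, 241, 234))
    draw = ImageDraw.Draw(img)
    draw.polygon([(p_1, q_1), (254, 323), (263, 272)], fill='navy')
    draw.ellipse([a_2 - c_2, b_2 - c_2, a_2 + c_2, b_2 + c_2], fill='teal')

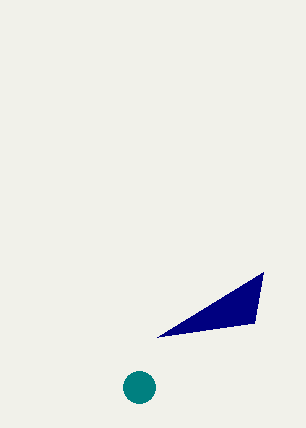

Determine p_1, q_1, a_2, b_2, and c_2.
p_1 = 157
q_1 = 337
a_2 = 139
b_2 = 387
c_2 = 16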